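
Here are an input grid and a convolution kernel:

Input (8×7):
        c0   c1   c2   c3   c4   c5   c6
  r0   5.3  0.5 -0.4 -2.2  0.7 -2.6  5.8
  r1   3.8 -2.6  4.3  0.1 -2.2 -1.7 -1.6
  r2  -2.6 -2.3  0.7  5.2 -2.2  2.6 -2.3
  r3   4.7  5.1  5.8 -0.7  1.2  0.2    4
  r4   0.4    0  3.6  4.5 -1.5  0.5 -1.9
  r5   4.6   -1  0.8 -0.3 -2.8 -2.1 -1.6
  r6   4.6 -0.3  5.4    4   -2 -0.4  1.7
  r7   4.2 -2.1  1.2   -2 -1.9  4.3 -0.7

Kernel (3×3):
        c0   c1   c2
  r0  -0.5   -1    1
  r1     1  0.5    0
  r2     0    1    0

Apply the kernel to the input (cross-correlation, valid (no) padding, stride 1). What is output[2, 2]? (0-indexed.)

The receptive field on the input at this output position is [0.7 5.2 -2.2 / 5.8 -0.7 1.2 / 3.6 4.5 -1.5]. Elementwise product with the kernel and sum: 0.7·-0.5 + 5.2·-1 + -2.2·1 + 5.8·1 + -0.7·0.5 + 4.5·1.

2.2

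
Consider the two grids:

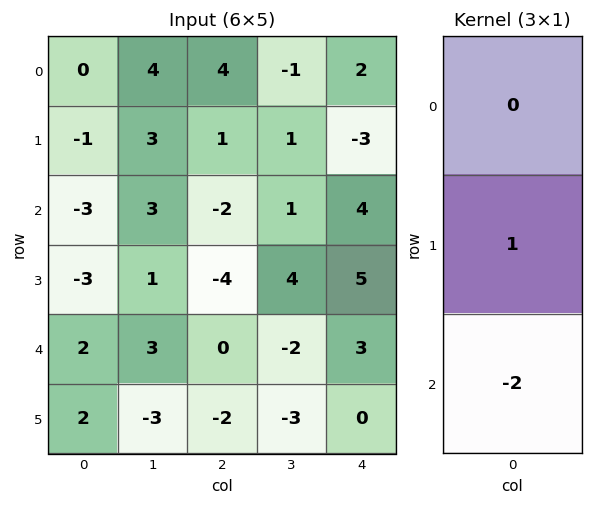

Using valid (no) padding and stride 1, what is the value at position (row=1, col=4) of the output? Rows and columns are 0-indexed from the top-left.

-6

The receptive field on the input at this output position is [-3 / 4 / 5]. Elementwise product with the kernel and sum: 4·1 + 5·-2.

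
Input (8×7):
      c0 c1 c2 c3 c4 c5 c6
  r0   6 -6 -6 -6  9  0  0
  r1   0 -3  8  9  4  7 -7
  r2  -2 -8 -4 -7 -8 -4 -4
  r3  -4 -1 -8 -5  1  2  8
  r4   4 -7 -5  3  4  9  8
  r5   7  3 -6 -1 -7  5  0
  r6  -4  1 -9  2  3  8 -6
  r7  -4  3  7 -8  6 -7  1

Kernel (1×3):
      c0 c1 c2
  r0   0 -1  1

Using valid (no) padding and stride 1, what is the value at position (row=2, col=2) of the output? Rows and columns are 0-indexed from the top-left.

-1

The receptive field on the input at this output position is [-4 -7 -8]. Elementwise product with the kernel and sum: -7·-1 + -8·1.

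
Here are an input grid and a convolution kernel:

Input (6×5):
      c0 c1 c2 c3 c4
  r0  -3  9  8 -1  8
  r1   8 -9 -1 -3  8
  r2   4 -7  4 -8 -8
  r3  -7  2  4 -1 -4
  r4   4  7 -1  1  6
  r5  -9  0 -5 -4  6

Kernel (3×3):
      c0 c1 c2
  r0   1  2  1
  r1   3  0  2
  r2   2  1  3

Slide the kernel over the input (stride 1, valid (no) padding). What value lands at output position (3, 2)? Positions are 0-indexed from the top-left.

The receptive field on the input at this output position is [4 -1 -4 / -1 1 6 / -5 -4 6]. Elementwise product with the kernel and sum: 4·1 + -1·2 + -4·1 + -1·3 + 6·2 + -5·2 + -4·1 + 6·3.

11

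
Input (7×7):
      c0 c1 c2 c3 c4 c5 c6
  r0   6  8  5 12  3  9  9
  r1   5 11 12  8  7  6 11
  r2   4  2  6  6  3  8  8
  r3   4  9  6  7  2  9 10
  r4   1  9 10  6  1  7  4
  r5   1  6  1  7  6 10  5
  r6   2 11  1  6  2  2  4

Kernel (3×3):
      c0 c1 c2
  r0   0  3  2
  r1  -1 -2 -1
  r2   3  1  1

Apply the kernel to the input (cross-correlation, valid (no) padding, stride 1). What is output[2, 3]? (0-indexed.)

31

The receptive field on the input at this output position is [6 3 8 / 7 2 9 / 6 1 7]. Elementwise product with the kernel and sum: 3·3 + 8·2 + 7·-1 + 2·-2 + 9·-1 + 6·3 + 1·1 + 7·1.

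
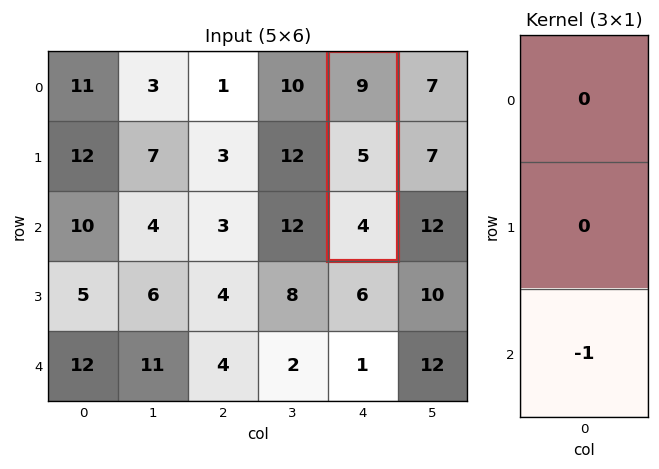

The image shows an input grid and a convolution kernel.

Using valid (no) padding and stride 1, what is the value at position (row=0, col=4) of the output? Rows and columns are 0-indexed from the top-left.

-4

The receptive field on the input at this output position is [9 / 5 / 4]. Elementwise product with the kernel and sum: 4·-1.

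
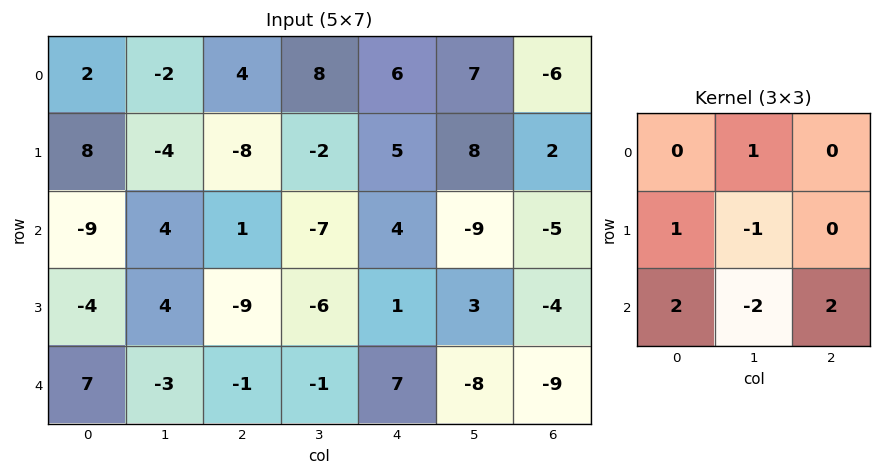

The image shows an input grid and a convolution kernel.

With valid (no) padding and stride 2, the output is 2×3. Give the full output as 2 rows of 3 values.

-14 26 20
14 4 1

Output[0,0]: The receptive field on the input at this output position is [2 -2 4 / 8 -4 -8 / -9 4 1]. Elementwise product with the kernel and sum: -2·1 + 8·1 + -4·-1 + -9·2 + 4·-2 + 1·2.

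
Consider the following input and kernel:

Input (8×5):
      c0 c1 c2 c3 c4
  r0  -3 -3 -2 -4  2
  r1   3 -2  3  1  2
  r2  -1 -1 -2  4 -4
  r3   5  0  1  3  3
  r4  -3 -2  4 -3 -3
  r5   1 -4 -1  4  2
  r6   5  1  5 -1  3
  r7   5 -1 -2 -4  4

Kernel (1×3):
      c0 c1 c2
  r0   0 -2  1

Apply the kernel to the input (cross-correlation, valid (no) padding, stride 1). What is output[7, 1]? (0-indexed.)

The receptive field on the input at this output position is [-1 -2 -4]. Elementwise product with the kernel and sum: -2·-2 + -4·1.

0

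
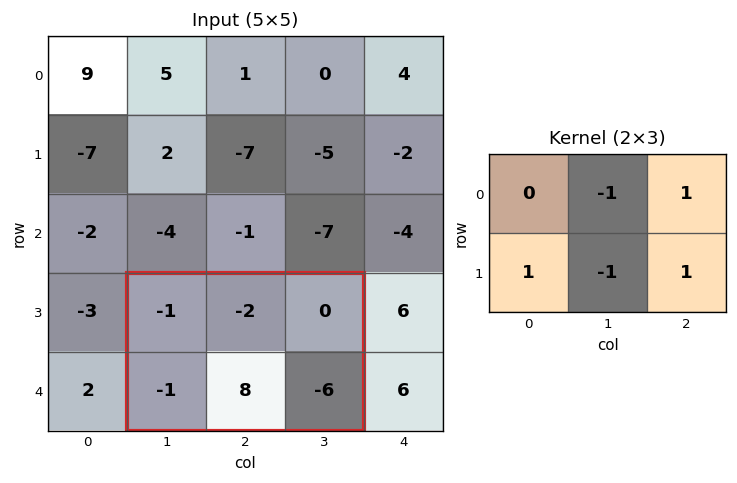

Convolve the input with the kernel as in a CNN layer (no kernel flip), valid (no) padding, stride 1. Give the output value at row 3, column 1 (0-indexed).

The receptive field on the input at this output position is [-1 -2 0 / -1 8 -6]. Elementwise product with the kernel and sum: -2·-1 + 0·1 + -1·1 + 8·-1 + -6·1.

-13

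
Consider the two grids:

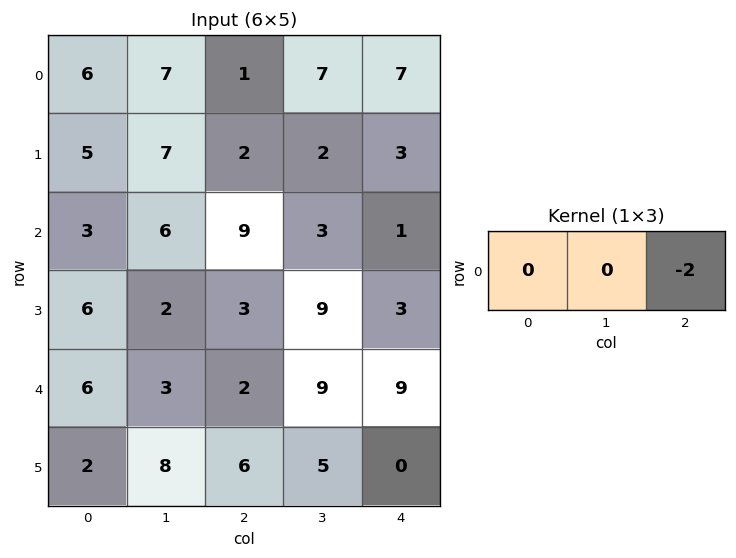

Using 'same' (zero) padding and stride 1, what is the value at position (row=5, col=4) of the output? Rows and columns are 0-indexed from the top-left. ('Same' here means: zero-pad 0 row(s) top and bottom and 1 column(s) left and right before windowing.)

The receptive field on the zero-padded input at this output position is [5 0 0]. Elementwise product with the kernel and sum: 0·-2.

0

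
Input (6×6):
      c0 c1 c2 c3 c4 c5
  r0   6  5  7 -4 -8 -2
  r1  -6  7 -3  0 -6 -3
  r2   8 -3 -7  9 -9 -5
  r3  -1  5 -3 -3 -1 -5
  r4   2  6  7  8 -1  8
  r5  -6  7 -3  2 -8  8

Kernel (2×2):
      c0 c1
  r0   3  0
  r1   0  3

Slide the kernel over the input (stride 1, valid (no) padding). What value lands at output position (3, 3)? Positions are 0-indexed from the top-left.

-12

The receptive field on the input at this output position is [-3 -1 / 8 -1]. Elementwise product with the kernel and sum: -3·3 + -1·3.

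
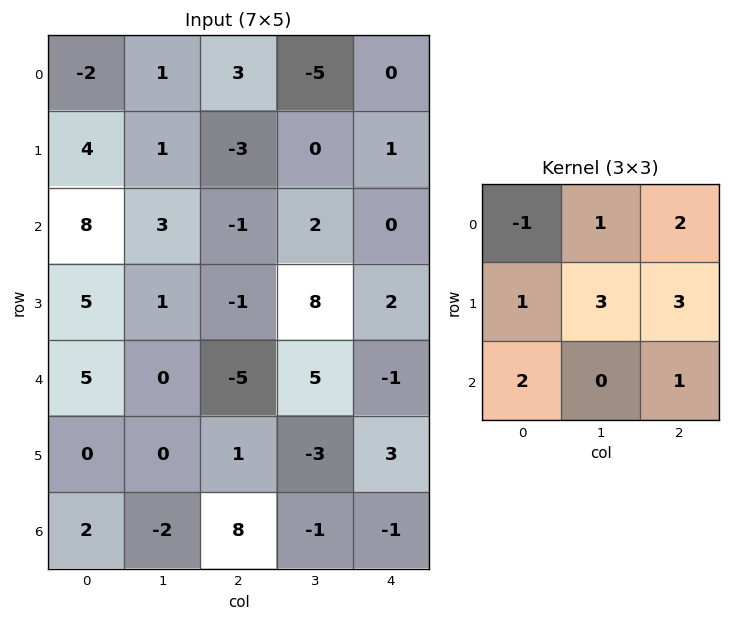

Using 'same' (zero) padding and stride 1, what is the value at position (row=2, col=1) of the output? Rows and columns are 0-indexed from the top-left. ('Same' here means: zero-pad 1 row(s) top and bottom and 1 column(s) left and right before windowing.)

The receptive field on the zero-padded input at this output position is [4 1 -3 / 8 3 -1 / 5 1 -1]. Elementwise product with the kernel and sum: 4·-1 + 1·1 + -3·2 + 8·1 + 3·3 + -1·3 + 5·2 + -1·1.

14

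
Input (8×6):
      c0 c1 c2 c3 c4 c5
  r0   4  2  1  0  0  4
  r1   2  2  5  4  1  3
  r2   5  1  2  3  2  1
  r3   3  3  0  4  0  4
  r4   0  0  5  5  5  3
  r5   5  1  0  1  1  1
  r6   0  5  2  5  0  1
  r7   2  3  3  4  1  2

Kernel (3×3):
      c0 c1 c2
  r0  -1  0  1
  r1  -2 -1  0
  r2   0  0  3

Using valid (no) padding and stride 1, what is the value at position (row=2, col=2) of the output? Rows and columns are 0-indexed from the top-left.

11

The receptive field on the input at this output position is [2 3 2 / 0 4 0 / 5 5 5]. Elementwise product with the kernel and sum: 2·-1 + 2·1 + 0·-2 + 4·-1 + 5·3.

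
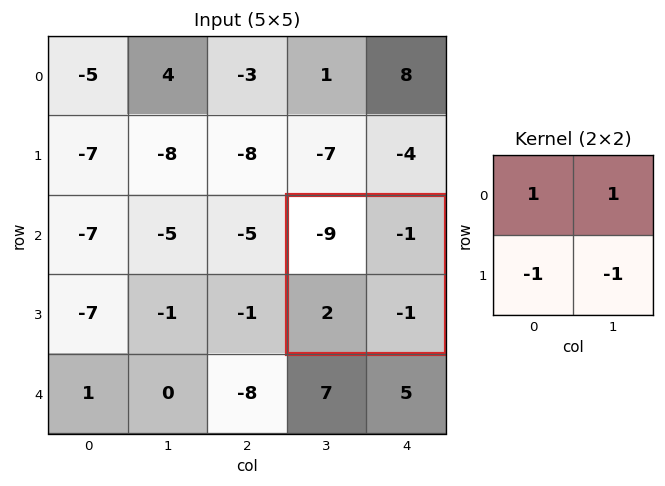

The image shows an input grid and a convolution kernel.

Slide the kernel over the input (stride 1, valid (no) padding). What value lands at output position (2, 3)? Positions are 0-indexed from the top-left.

-11

The receptive field on the input at this output position is [-9 -1 / 2 -1]. Elementwise product with the kernel and sum: -9·1 + -1·1 + 2·-1 + -1·-1.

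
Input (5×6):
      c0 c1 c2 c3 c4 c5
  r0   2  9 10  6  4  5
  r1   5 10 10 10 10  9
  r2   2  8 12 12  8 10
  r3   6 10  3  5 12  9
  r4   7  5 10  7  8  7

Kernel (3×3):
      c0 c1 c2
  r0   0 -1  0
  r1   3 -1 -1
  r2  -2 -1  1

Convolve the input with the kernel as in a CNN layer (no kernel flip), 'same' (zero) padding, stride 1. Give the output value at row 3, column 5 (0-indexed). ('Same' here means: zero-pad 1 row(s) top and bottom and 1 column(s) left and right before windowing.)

The receptive field on the zero-padded input at this output position is [8 10 0 / 12 9 0 / 8 7 0]. Elementwise product with the kernel and sum: 10·-1 + 12·3 + 9·-1 + 0·-1 + 8·-2 + 7·-1 + 0·1.

-6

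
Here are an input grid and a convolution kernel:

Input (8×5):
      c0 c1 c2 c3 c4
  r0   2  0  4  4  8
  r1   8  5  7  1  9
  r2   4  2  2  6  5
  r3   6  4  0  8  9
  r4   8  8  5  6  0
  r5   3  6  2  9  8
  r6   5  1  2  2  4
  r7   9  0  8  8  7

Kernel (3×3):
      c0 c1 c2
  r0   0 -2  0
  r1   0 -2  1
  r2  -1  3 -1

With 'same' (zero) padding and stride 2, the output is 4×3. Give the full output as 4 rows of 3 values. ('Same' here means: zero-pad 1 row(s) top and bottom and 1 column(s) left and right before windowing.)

15 11 10
-8 -24 -9
-17 -13 -3
12 10 -11

Output[0,0]: The receptive field on the zero-padded input at this output position is [0 0 0 / 0 2 0 / 0 8 5]. Elementwise product with the kernel and sum: 0·-2 + 2·-2 + 0·1 + 0·-1 + 8·3 + 5·-1.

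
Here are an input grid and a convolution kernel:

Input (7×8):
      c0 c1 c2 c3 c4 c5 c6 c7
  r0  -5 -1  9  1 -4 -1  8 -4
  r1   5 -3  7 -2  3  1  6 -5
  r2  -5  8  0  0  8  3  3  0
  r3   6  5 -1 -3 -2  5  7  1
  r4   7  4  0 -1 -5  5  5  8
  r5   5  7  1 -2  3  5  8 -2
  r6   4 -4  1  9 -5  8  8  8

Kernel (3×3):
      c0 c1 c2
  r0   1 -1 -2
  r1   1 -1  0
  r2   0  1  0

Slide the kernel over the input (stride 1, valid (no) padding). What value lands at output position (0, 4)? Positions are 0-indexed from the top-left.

-14

The receptive field on the input at this output position is [-4 -1 8 / 3 1 6 / 8 3 3]. Elementwise product with the kernel and sum: -4·1 + -1·-1 + 8·-2 + 3·1 + 1·-1 + 3·1.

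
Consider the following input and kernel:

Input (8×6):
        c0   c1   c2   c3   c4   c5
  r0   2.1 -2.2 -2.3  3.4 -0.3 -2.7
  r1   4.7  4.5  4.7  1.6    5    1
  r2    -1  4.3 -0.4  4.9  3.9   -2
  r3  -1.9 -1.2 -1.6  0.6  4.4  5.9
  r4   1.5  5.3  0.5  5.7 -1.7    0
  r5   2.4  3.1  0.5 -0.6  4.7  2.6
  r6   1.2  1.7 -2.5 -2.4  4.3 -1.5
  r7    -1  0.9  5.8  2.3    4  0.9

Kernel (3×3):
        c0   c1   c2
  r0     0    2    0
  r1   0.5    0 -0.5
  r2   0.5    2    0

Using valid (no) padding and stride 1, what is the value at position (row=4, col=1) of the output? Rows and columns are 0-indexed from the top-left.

-1.3

The receptive field on the input at this output position is [5.3 0.5 5.7 / 3.1 0.5 -0.6 / 1.7 -2.5 -2.4]. Elementwise product with the kernel and sum: 0.5·2 + 3.1·0.5 + -0.6·-0.5 + 1.7·0.5 + -2.5·2.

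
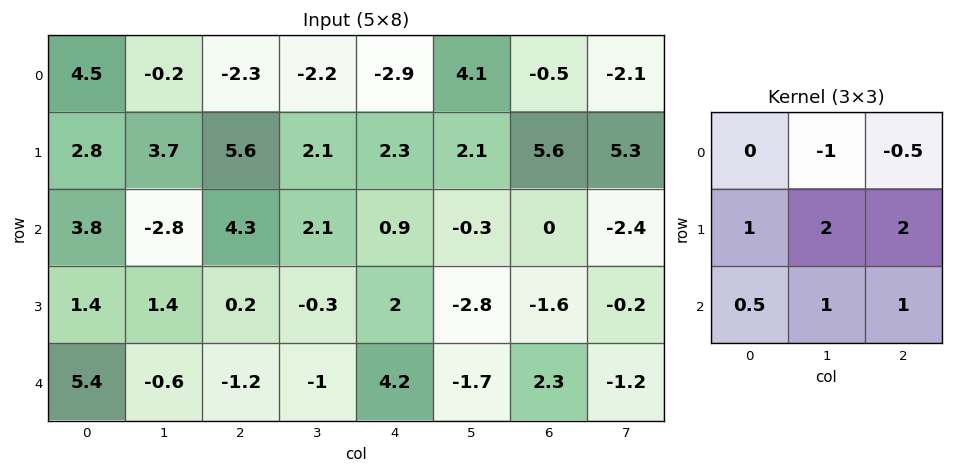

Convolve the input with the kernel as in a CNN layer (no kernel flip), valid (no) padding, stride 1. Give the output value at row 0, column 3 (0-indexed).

The receptive field on the input at this output position is [-2.2 -2.9 4.1 / 2.1 2.3 2.1 / 2.1 0.9 -0.3]. Elementwise product with the kernel and sum: -2.9·-1 + 4.1·-0.5 + 2.1·1 + 2.3·2 + 2.1·2 + 2.1·0.5 + 0.9·1 + -0.3·1.

13.4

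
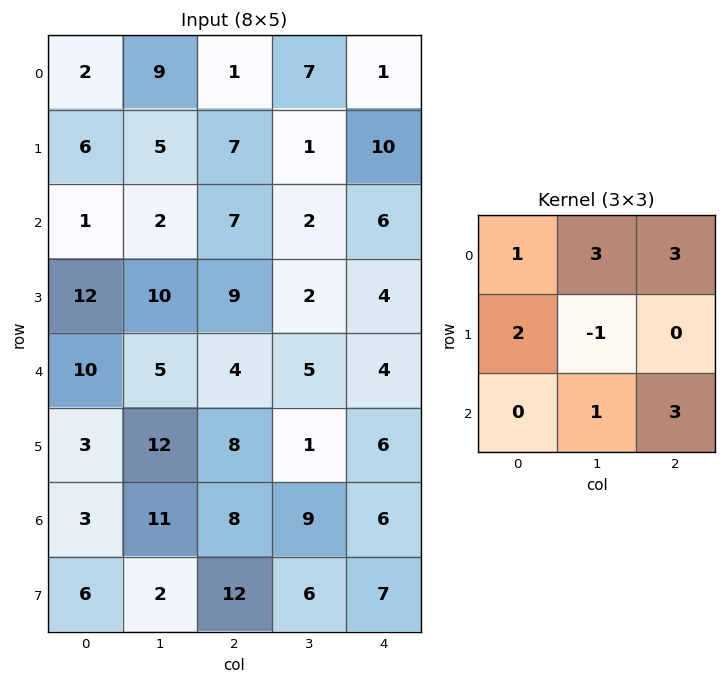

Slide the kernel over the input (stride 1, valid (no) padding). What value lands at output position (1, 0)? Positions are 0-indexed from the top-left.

The receptive field on the input at this output position is [6 5 7 / 1 2 7 / 12 10 9]. Elementwise product with the kernel and sum: 6·1 + 5·3 + 7·3 + 1·2 + 2·-1 + 10·1 + 9·3.

79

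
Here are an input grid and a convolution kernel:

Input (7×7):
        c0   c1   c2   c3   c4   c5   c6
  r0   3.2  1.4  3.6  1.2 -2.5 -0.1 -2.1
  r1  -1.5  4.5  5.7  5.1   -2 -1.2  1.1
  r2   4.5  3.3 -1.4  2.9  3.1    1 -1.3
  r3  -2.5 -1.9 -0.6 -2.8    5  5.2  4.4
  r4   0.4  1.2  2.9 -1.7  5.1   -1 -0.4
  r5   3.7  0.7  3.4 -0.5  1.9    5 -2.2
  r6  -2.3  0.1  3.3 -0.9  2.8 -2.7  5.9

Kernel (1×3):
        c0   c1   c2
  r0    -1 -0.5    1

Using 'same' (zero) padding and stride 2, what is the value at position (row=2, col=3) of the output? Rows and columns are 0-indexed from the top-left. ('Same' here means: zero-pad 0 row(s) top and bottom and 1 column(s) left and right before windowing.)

The receptive field on the zero-padded input at this output position is [-1 -0.4 0]. Elementwise product with the kernel and sum: -1·-1 + -0.4·-0.5 + 0·1.

1.2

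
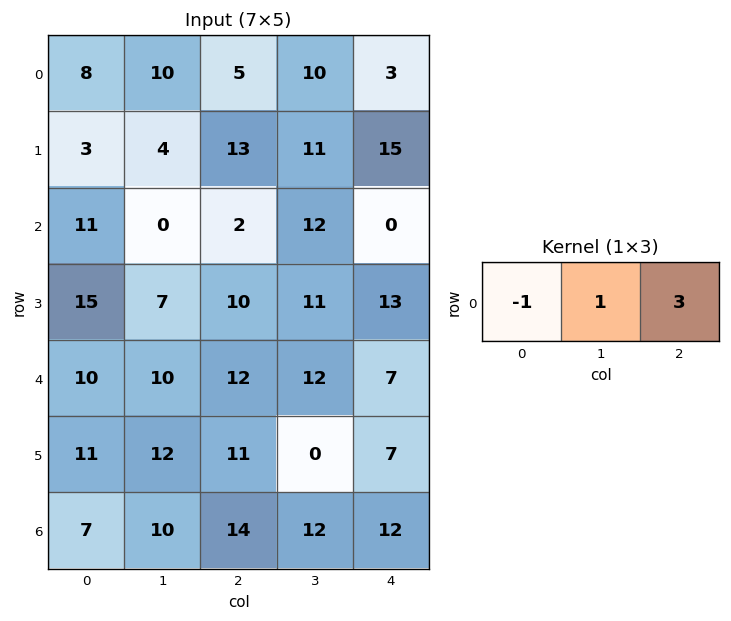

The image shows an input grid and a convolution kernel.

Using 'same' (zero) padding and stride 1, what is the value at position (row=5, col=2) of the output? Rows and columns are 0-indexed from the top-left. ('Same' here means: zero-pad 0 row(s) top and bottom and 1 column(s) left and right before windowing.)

The receptive field on the zero-padded input at this output position is [12 11 0]. Elementwise product with the kernel and sum: 12·-1 + 11·1 + 0·3.

-1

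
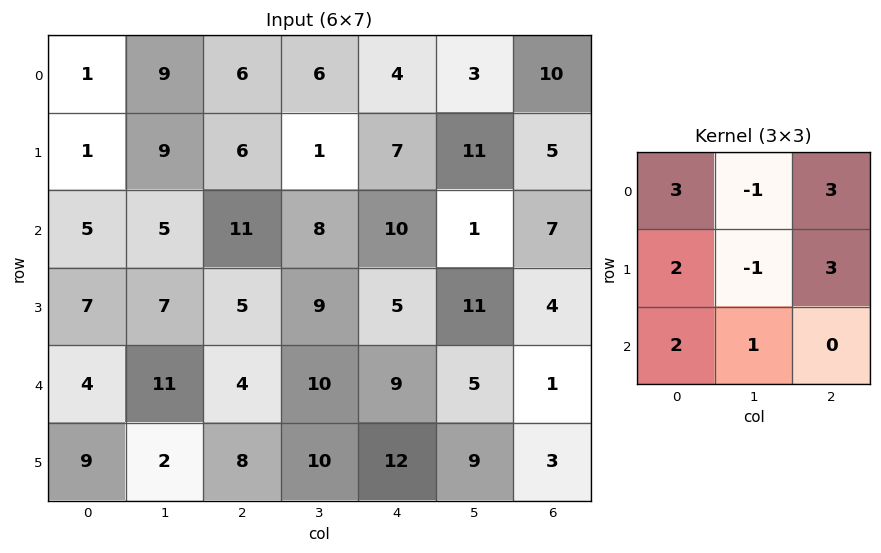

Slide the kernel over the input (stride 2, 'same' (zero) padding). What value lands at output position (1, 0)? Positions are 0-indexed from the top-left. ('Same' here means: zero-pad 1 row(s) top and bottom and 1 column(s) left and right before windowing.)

43

The receptive field on the zero-padded input at this output position is [0 1 9 / 0 5 5 / 0 7 7]. Elementwise product with the kernel and sum: 0·3 + 1·-1 + 9·3 + 0·2 + 5·-1 + 5·3 + 0·2 + 7·1.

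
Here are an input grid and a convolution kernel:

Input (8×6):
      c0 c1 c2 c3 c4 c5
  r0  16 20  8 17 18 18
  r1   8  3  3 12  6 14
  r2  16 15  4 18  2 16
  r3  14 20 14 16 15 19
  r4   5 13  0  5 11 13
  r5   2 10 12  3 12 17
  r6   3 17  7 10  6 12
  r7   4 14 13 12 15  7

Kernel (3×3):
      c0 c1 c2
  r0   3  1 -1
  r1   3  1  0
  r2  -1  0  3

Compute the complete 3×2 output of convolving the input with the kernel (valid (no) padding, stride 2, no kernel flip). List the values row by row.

Output[0,0]: The receptive field on the input at this output position is [16 20 8 / 8 3 3 / 16 15 4]. Elementwise product with the kernel and sum: 16·3 + 20·1 + 8·-1 + 8·3 + 3·1 + 16·-1 + 4·3.
Output[0,1]: The receptive field on the input at this output position is [8 17 18 / 3 12 6 / 4 18 2]. Elementwise product with the kernel and sum: 8·3 + 17·1 + 18·-1 + 3·3 + 12·1 + 4·-1 + 2·3.

83 46
116 119
62 44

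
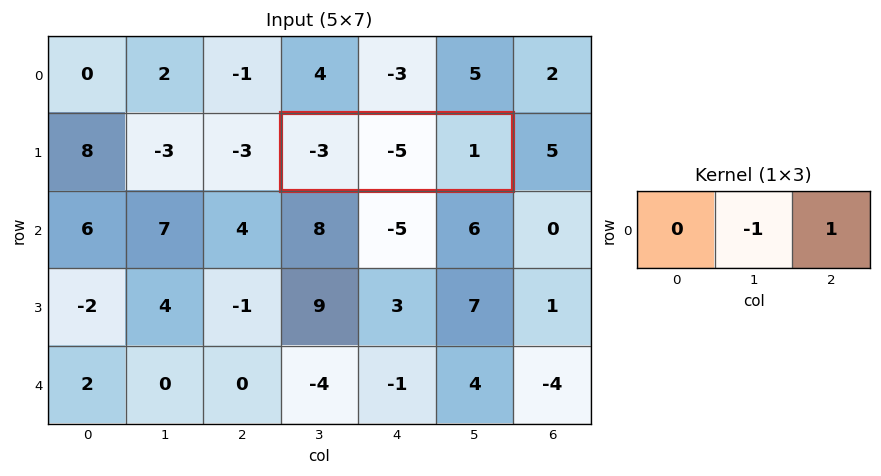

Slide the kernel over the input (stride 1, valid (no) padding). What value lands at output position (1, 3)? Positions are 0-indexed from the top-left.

6

The receptive field on the input at this output position is [-3 -5 1]. Elementwise product with the kernel and sum: -5·-1 + 1·1.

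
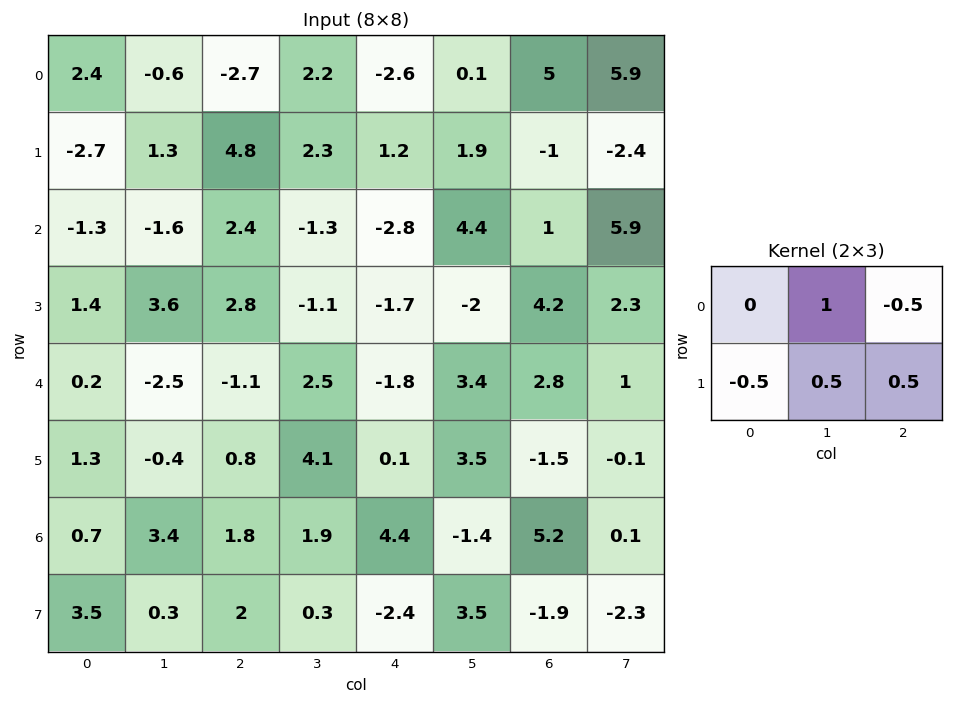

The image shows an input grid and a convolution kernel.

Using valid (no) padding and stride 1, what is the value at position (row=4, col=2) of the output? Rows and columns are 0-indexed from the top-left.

5.1

The receptive field on the input at this output position is [-1.1 2.5 -1.8 / 0.8 4.1 0.1]. Elementwise product with the kernel and sum: 2.5·1 + -1.8·-0.5 + 0.8·-0.5 + 4.1·0.5 + 0.1·0.5.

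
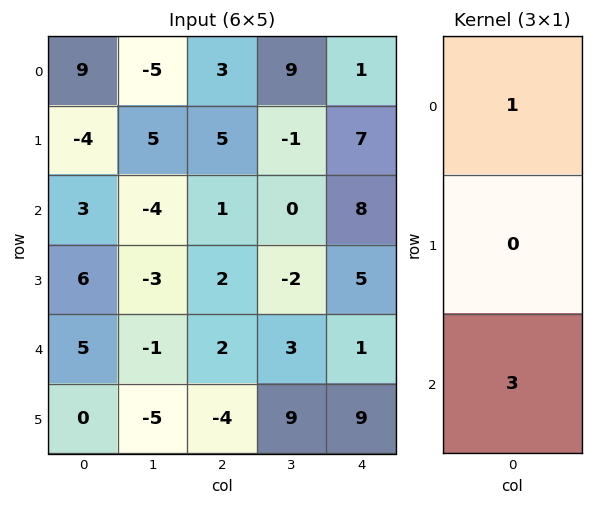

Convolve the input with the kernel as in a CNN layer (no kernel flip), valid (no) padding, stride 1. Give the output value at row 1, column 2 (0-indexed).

The receptive field on the input at this output position is [5 / 1 / 2]. Elementwise product with the kernel and sum: 5·1 + 2·3.

11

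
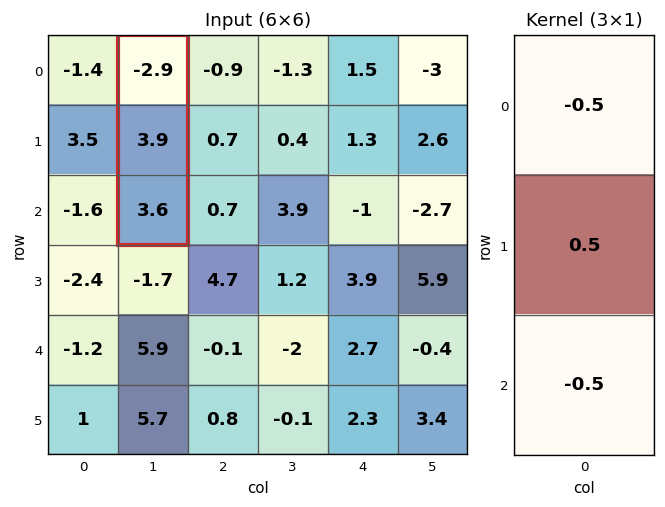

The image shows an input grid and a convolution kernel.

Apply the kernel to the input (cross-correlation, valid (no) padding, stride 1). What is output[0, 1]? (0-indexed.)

1.6

The receptive field on the input at this output position is [-2.9 / 3.9 / 3.6]. Elementwise product with the kernel and sum: -2.9·-0.5 + 3.9·0.5 + 3.6·-0.5.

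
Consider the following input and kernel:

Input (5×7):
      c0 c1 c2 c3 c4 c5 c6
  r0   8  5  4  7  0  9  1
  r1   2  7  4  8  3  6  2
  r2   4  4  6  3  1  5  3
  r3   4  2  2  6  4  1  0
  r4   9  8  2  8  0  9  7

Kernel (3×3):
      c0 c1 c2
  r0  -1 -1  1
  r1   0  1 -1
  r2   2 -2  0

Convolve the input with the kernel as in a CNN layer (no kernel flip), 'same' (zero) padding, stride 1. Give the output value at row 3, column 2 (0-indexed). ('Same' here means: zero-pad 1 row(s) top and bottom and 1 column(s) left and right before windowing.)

The receptive field on the zero-padded input at this output position is [4 6 3 / 2 2 6 / 8 2 8]. Elementwise product with the kernel and sum: 4·-1 + 6·-1 + 3·1 + 2·1 + 6·-1 + 8·2 + 2·-2.

1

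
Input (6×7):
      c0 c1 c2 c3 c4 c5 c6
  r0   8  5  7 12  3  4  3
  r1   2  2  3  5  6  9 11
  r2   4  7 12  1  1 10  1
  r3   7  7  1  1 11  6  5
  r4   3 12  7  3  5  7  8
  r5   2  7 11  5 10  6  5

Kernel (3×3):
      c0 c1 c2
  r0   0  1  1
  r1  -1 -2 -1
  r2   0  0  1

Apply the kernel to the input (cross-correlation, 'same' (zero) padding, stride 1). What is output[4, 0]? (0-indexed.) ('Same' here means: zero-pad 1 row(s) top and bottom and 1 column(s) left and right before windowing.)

The receptive field on the zero-padded input at this output position is [0 7 7 / 0 3 12 / 0 2 7]. Elementwise product with the kernel and sum: 7·1 + 7·1 + 0·-1 + 3·-2 + 12·-1 + 7·1.

3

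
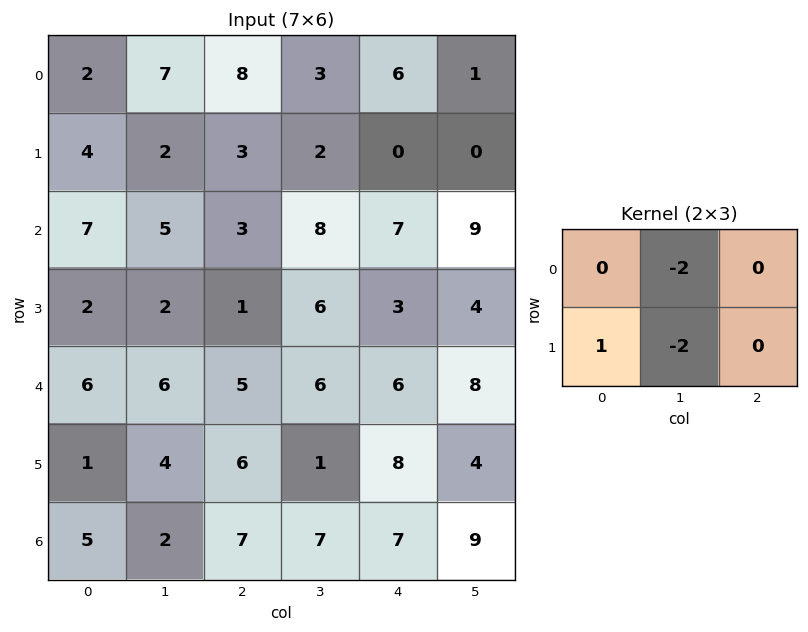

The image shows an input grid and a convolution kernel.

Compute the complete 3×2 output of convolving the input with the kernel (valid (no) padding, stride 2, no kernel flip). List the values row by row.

-14 -7
-12 -27
-19 -8

Output[0,0]: The receptive field on the input at this output position is [2 7 8 / 4 2 3]. Elementwise product with the kernel and sum: 7·-2 + 4·1 + 2·-2.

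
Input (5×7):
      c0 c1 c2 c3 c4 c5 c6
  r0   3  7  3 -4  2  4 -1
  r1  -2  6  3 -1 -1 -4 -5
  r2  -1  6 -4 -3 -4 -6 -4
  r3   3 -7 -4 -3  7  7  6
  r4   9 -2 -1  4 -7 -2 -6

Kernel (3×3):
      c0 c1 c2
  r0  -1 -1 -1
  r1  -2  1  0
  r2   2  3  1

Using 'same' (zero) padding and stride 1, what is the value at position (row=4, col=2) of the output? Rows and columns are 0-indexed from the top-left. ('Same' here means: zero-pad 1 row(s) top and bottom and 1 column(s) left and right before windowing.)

17

The receptive field on the zero-padded input at this output position is [-7 -4 -3 / -2 -1 4 / 0 0 0]. Elementwise product with the kernel and sum: -7·-1 + -4·-1 + -3·-1 + -2·-2 + -1·1 + 0·2 + 0·3 + 0·1.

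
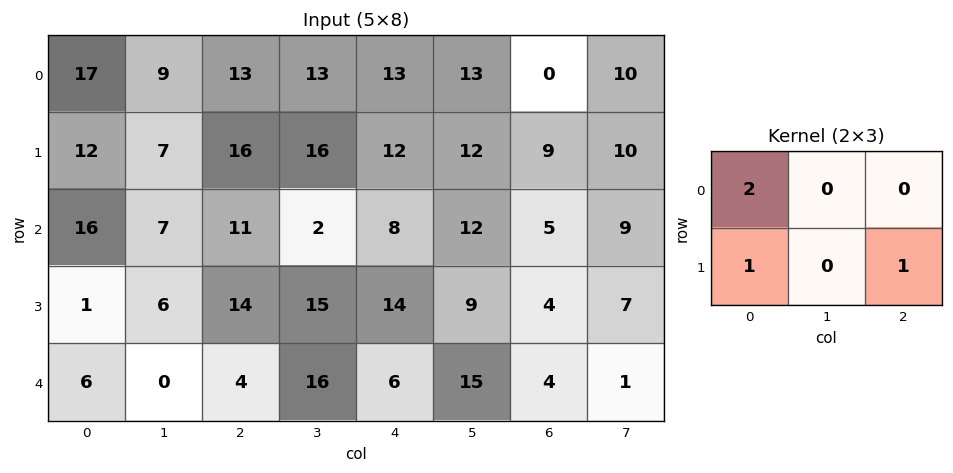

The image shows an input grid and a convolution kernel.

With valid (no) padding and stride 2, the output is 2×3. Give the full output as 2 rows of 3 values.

Output[0,0]: The receptive field on the input at this output position is [17 9 13 / 12 7 16]. Elementwise product with the kernel and sum: 17·2 + 12·1 + 16·1.

62 54 47
47 50 34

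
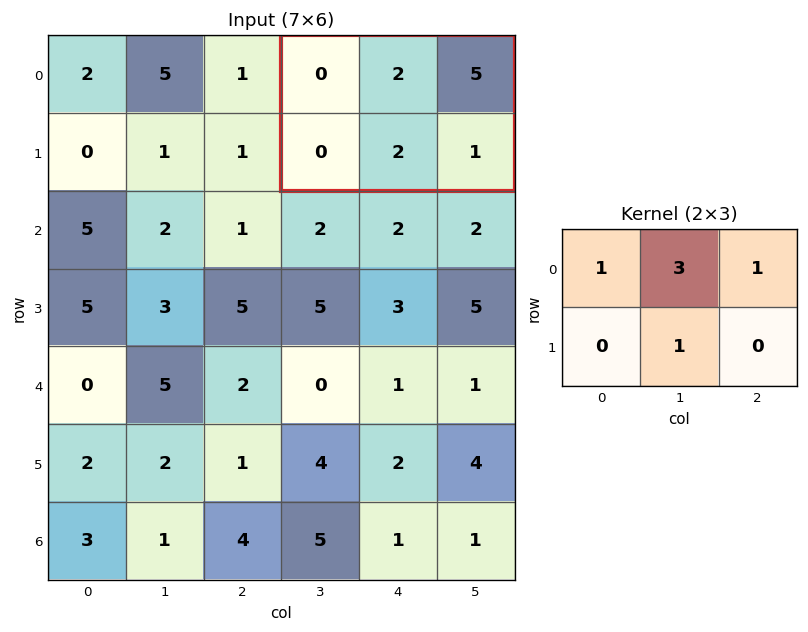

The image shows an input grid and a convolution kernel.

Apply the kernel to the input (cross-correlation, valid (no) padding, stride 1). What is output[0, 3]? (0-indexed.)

The receptive field on the input at this output position is [0 2 5 / 0 2 1]. Elementwise product with the kernel and sum: 0·1 + 2·3 + 5·1 + 2·1.

13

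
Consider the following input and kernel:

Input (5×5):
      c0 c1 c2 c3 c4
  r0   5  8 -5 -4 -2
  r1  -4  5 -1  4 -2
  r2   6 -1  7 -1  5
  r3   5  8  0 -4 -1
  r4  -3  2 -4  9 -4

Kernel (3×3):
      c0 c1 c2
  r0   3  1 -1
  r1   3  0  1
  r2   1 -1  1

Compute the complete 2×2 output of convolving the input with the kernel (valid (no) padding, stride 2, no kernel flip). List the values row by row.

29 -9
16 -3

Output[0,0]: The receptive field on the input at this output position is [5 8 -5 / -4 5 -1 / 6 -1 7]. Elementwise product with the kernel and sum: 5·3 + 8·1 + -5·-1 + -4·3 + -1·1 + 6·1 + -1·-1 + 7·1.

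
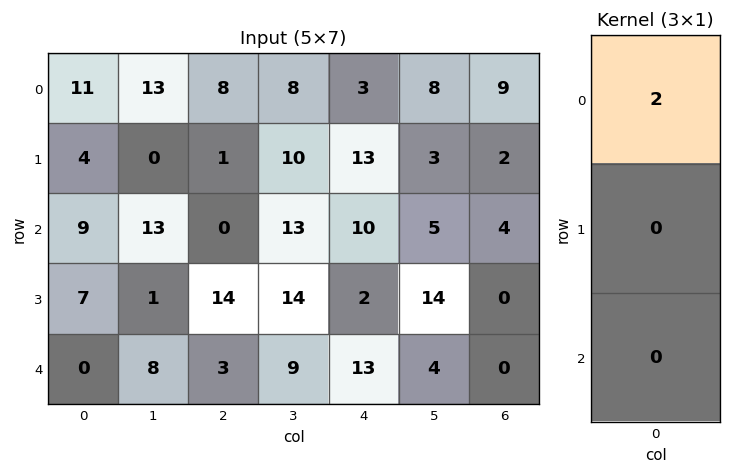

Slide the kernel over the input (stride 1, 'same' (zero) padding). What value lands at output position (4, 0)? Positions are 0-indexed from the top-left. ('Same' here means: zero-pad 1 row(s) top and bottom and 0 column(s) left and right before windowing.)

14

The receptive field on the zero-padded input at this output position is [7 / 0 / 0]. Elementwise product with the kernel and sum: 7·2.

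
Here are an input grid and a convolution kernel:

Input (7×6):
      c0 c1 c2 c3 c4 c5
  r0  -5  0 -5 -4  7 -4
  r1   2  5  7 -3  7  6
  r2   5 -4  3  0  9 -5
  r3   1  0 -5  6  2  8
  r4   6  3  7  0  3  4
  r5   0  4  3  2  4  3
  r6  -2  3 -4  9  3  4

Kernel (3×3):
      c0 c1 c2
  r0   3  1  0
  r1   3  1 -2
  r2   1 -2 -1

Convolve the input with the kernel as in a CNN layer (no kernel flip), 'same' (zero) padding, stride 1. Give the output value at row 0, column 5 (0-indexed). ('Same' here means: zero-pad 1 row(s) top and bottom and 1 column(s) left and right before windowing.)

The receptive field on the zero-padded input at this output position is [0 0 0 / 7 -4 0 / 7 6 0]. Elementwise product with the kernel and sum: 0·3 + 0·1 + 7·3 + -4·1 + 0·-2 + 7·1 + 6·-2 + 0·-1.

12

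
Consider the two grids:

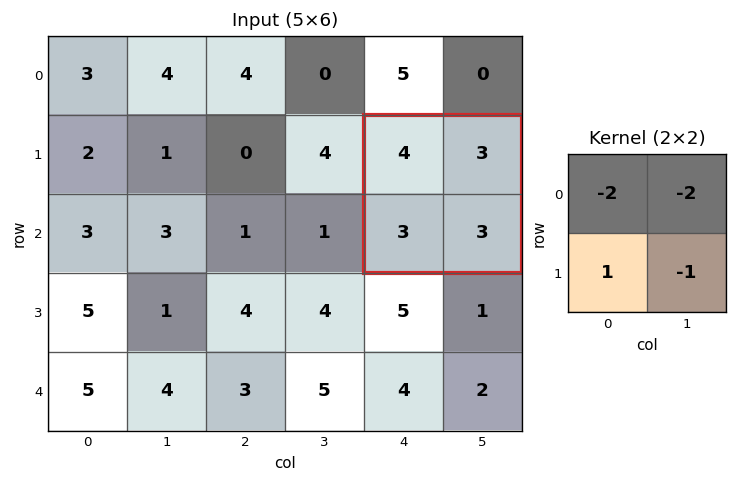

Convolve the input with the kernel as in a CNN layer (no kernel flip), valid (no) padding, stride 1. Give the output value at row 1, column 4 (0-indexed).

The receptive field on the input at this output position is [4 3 / 3 3]. Elementwise product with the kernel and sum: 4·-2 + 3·-2 + 3·1 + 3·-1.

-14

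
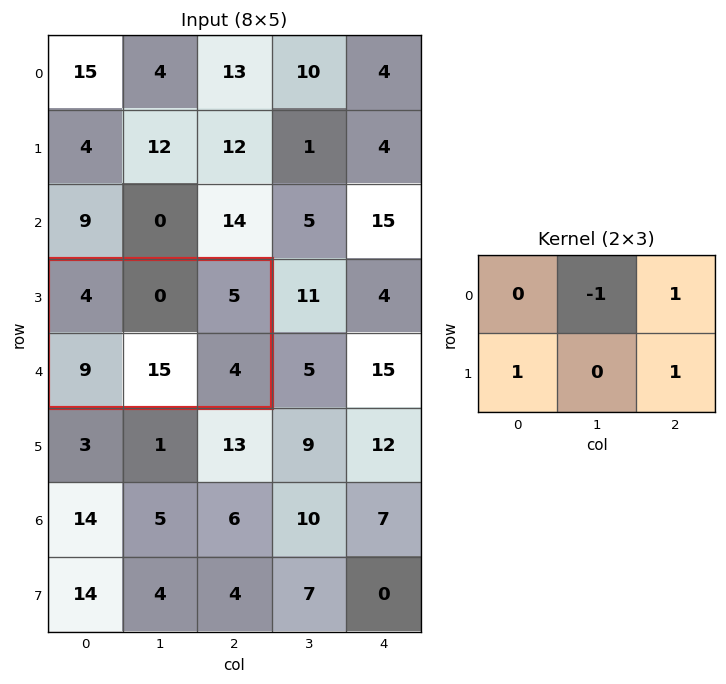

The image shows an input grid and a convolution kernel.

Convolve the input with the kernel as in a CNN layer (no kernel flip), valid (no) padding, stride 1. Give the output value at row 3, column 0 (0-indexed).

18

The receptive field on the input at this output position is [4 0 5 / 9 15 4]. Elementwise product with the kernel and sum: 0·-1 + 5·1 + 9·1 + 4·1.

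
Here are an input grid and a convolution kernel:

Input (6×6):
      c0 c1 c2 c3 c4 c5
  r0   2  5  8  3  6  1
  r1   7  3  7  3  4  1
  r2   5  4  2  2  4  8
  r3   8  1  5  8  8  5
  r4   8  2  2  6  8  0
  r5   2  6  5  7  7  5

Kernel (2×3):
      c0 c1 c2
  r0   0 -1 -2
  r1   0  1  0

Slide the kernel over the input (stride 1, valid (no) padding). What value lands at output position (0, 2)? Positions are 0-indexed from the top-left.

The receptive field on the input at this output position is [8 3 6 / 7 3 4]. Elementwise product with the kernel and sum: 3·-1 + 6·-2 + 3·1.

-12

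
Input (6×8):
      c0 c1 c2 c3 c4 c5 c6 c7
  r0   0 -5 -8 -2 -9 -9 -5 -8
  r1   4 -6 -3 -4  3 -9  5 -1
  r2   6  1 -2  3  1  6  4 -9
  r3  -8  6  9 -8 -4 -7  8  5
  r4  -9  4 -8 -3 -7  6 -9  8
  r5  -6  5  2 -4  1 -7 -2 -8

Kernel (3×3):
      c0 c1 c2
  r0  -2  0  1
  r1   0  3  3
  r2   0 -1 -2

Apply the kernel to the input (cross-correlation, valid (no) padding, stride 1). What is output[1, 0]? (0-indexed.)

-38

The receptive field on the input at this output position is [4 -6 -3 / 6 1 -2 / -8 6 9]. Elementwise product with the kernel and sum: 4·-2 + -3·1 + 1·3 + -2·3 + 6·-1 + 9·-2.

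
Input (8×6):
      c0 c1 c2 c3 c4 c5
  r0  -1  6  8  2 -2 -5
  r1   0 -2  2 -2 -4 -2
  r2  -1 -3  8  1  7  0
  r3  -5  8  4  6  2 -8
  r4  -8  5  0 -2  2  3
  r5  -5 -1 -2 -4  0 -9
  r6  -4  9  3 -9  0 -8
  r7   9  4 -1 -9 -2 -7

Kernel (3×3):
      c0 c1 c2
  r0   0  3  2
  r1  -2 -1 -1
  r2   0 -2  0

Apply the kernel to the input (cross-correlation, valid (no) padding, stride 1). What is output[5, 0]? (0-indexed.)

The receptive field on the input at this output position is [-5 -1 -2 / -4 9 3 / 9 4 -1]. Elementwise product with the kernel and sum: -1·3 + -2·2 + -4·-2 + 9·-1 + 3·-1 + 4·-2.

-19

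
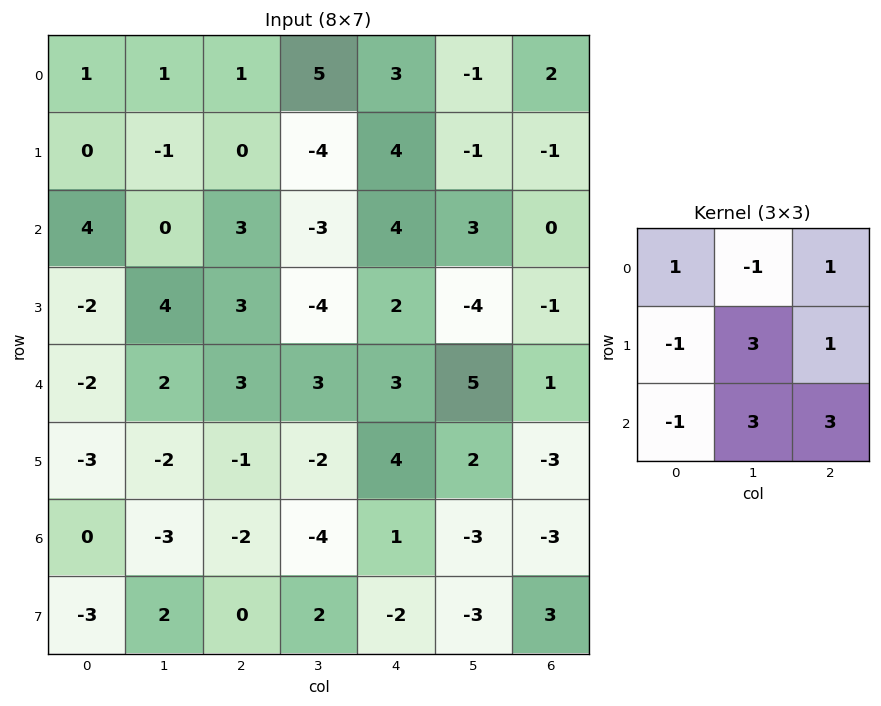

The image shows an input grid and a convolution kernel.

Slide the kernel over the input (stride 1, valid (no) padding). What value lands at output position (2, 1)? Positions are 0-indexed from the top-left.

The receptive field on the input at this output position is [0 3 -3 / 4 3 -4 / 2 3 3]. Elementwise product with the kernel and sum: 0·1 + 3·-1 + -3·1 + 4·-1 + 3·3 + -4·1 + 2·-1 + 3·3 + 3·3.

11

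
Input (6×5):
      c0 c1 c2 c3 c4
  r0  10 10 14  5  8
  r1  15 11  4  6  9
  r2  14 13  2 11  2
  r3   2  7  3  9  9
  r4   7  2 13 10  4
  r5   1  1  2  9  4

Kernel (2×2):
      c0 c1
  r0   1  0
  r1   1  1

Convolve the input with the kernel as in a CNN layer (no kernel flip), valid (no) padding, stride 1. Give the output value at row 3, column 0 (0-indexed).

The receptive field on the input at this output position is [2 7 / 7 2]. Elementwise product with the kernel and sum: 2·1 + 7·1 + 2·1.

11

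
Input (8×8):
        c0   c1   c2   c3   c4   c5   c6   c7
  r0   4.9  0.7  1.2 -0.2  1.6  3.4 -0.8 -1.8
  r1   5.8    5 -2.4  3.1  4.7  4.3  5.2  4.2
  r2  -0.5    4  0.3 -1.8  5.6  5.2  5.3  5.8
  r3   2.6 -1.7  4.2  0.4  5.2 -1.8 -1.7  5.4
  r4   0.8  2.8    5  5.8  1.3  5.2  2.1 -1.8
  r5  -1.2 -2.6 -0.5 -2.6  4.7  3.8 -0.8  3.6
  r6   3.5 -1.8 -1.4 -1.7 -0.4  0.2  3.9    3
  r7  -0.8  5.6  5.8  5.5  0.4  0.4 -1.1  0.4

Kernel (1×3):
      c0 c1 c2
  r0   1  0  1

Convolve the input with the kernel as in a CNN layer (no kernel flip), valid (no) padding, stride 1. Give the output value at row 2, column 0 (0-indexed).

The receptive field on the input at this output position is [-0.5 4 0.3]. Elementwise product with the kernel and sum: -0.5·1 + 0.3·1.

-0.2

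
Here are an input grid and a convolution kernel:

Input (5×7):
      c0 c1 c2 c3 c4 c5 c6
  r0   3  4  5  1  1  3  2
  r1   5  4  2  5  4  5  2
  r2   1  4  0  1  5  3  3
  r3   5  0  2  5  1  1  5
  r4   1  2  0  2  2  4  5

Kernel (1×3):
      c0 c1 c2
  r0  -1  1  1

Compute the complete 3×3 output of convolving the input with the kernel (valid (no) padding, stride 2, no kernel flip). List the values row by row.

6 -3 4
3 6 1
1 4 7

Output[0,0]: The receptive field on the input at this output position is [3 4 5]. Elementwise product with the kernel and sum: 3·-1 + 4·1 + 5·1.
Output[0,1]: The receptive field on the input at this output position is [5 1 1]. Elementwise product with the kernel and sum: 5·-1 + 1·1 + 1·1.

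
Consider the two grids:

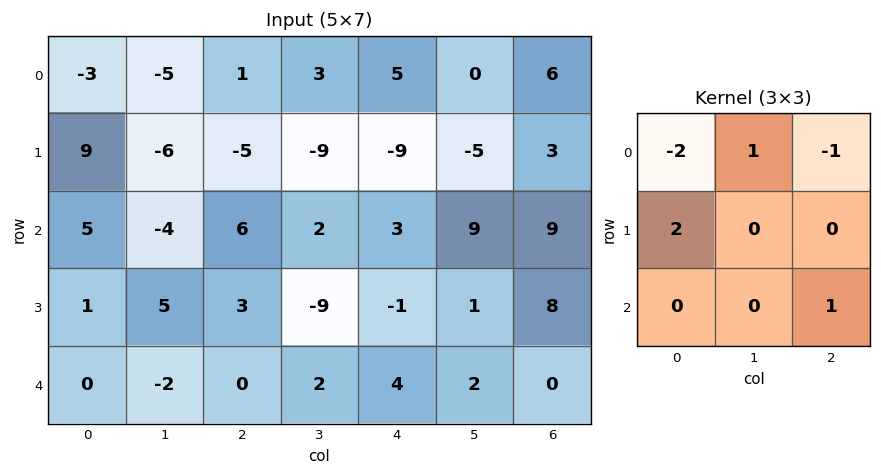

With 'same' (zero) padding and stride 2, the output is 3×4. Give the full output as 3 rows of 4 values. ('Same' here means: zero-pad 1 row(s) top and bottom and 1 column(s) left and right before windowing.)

Output[0,0]: The receptive field on the zero-padded input at this output position is [0 0 0 / 0 -3 -5 / 0 9 -6]. Elementwise product with the kernel and sum: 0·-2 + 0·1 + 0·-1 + 0·2 + -6·1.
Output[0,1]: The receptive field on the zero-padded input at this output position is [0 0 0 / -5 1 3 / -6 -5 -9]. Elementwise product with the kernel and sum: 0·-2 + 0·1 + 0·-1 + -5·2 + -9·1.

-6 -19 1 0
20 -1 19 31
-4 -2 20 10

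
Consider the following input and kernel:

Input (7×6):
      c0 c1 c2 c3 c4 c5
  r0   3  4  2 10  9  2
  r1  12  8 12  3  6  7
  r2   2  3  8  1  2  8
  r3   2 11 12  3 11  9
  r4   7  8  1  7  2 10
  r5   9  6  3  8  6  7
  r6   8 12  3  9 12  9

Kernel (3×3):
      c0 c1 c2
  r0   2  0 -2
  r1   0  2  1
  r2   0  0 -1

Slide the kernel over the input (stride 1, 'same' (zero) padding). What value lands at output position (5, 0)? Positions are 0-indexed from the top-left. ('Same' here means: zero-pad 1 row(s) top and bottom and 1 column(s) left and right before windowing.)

-4

The receptive field on the zero-padded input at this output position is [0 7 8 / 0 9 6 / 0 8 12]. Elementwise product with the kernel and sum: 0·2 + 8·-2 + 9·2 + 6·1 + 12·-1.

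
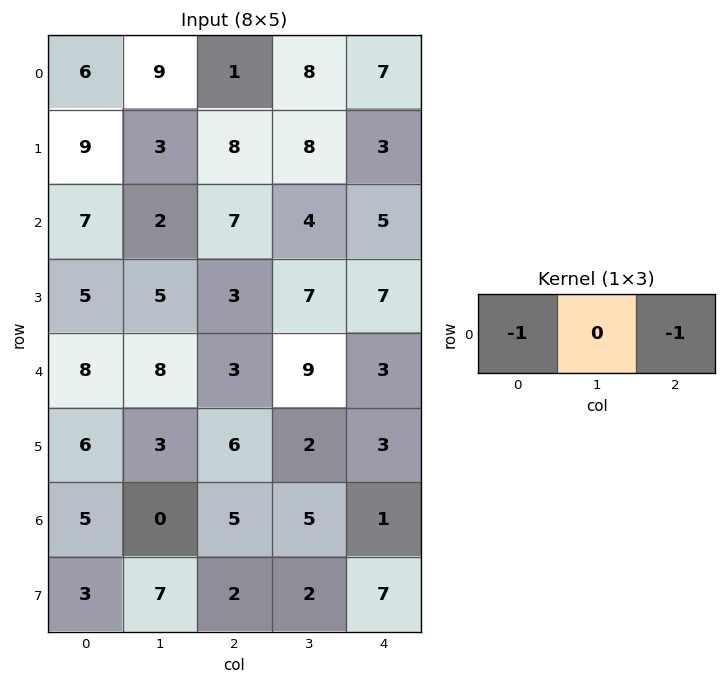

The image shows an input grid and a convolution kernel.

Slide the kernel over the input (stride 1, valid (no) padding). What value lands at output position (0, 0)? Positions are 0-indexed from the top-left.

-7

The receptive field on the input at this output position is [6 9 1]. Elementwise product with the kernel and sum: 6·-1 + 1·-1.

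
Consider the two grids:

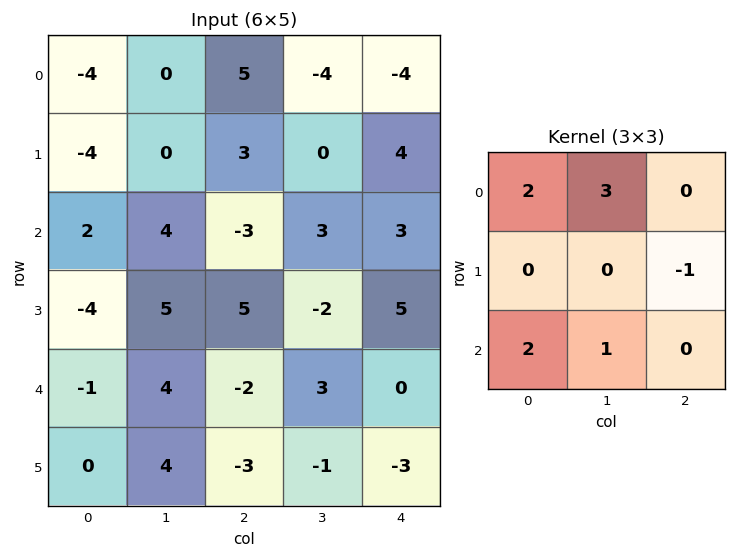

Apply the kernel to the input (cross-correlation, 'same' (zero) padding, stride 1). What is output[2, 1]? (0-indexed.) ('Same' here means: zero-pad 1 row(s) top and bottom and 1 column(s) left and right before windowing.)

The receptive field on the zero-padded input at this output position is [-4 0 3 / 2 4 -3 / -4 5 5]. Elementwise product with the kernel and sum: -4·2 + 0·3 + -3·-1 + -4·2 + 5·1.

-8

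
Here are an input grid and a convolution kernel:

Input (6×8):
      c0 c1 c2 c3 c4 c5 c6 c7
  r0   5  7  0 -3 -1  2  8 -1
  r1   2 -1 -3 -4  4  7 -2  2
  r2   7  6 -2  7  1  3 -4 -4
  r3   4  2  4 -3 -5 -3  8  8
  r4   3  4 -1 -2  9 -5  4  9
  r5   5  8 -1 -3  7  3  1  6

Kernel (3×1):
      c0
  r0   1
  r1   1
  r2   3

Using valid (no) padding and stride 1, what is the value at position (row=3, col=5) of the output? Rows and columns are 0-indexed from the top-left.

1

The receptive field on the input at this output position is [-3 / -5 / 3]. Elementwise product with the kernel and sum: -3·1 + -5·1 + 3·3.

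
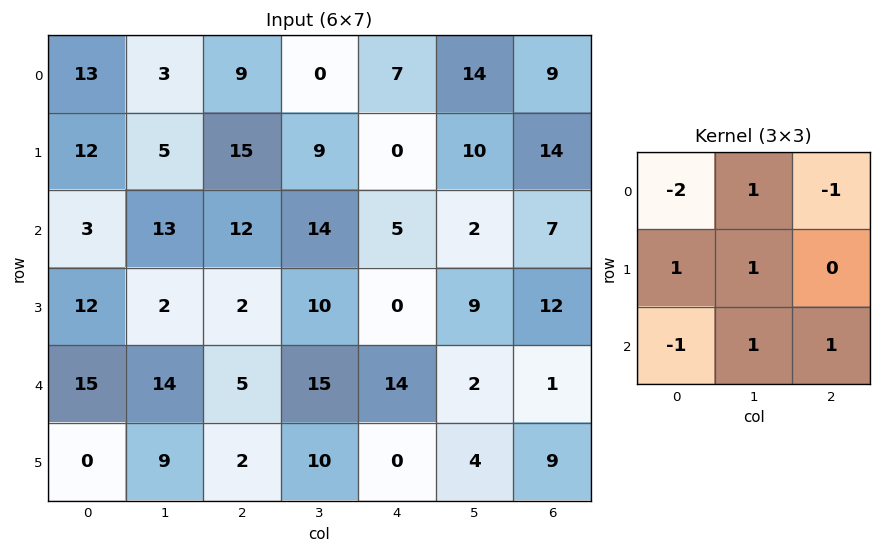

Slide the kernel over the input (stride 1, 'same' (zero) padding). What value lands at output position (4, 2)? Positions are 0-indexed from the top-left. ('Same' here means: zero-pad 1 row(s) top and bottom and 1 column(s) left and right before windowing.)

10

The receptive field on the zero-padded input at this output position is [2 2 10 / 14 5 15 / 9 2 10]. Elementwise product with the kernel and sum: 2·-2 + 2·1 + 10·-1 + 14·1 + 5·1 + 9·-1 + 2·1 + 10·1.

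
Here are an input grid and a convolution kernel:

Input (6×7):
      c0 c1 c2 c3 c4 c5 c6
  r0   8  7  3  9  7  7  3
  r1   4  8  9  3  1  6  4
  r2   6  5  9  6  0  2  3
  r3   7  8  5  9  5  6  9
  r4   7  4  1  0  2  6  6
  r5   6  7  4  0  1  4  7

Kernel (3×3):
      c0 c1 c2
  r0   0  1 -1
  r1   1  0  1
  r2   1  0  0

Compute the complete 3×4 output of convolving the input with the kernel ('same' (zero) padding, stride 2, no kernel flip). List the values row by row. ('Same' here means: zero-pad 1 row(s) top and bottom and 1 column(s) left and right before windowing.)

Output[0,0]: The receptive field on the zero-padded input at this output position is [0 0 0 / 0 8 7 / 0 4 8]. Elementwise product with the kernel and sum: 0·1 + 0·-1 + 0·1 + 7·1 + 0·1.
Output[0,1]: The receptive field on the zero-padded input at this output position is [0 0 0 / 7 3 9 / 8 9 3]. Elementwise product with the kernel and sum: 0·1 + 0·-1 + 7·1 + 9·1 + 8·1.

7 24 19 13
1 25 12 12
3 7 5 19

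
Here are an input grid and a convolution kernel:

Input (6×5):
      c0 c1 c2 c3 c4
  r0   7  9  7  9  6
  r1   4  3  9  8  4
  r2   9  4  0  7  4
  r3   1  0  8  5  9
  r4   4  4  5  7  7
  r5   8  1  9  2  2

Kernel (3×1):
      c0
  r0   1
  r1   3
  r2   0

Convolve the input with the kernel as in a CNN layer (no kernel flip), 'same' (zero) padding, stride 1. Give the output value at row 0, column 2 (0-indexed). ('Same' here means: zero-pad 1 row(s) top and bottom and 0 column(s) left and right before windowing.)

21

The receptive field on the zero-padded input at this output position is [0 / 7 / 9]. Elementwise product with the kernel and sum: 0·1 + 7·3.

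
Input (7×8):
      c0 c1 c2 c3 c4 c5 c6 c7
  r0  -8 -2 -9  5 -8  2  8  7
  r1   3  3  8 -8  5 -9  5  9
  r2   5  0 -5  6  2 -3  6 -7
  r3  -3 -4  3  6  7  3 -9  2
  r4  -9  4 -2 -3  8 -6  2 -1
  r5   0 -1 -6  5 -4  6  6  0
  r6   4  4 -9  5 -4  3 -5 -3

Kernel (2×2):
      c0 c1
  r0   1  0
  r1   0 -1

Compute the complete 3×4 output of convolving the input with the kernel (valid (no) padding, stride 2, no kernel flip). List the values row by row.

Output[0,0]: The receptive field on the input at this output position is [-8 -2 / 3 3]. Elementwise product with the kernel and sum: -8·1 + 3·-1.
Output[0,1]: The receptive field on the input at this output position is [-9 5 / 8 -8]. Elementwise product with the kernel and sum: -9·1 + -8·-1.

-11 -1 1 -1
9 -11 -1 4
-8 -7 2 2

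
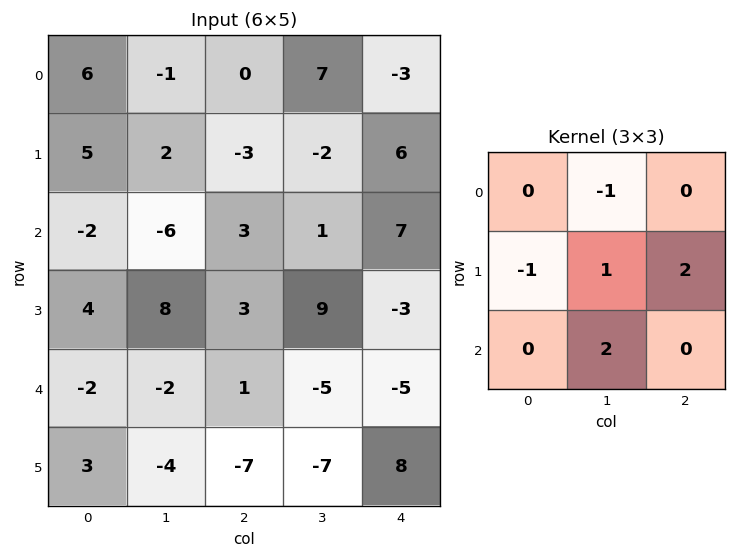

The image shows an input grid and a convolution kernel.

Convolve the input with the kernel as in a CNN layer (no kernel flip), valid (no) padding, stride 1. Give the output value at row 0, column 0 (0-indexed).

The receptive field on the input at this output position is [6 -1 0 / 5 2 -3 / -2 -6 3]. Elementwise product with the kernel and sum: -1·-1 + 5·-1 + 2·1 + -3·2 + -6·2.

-20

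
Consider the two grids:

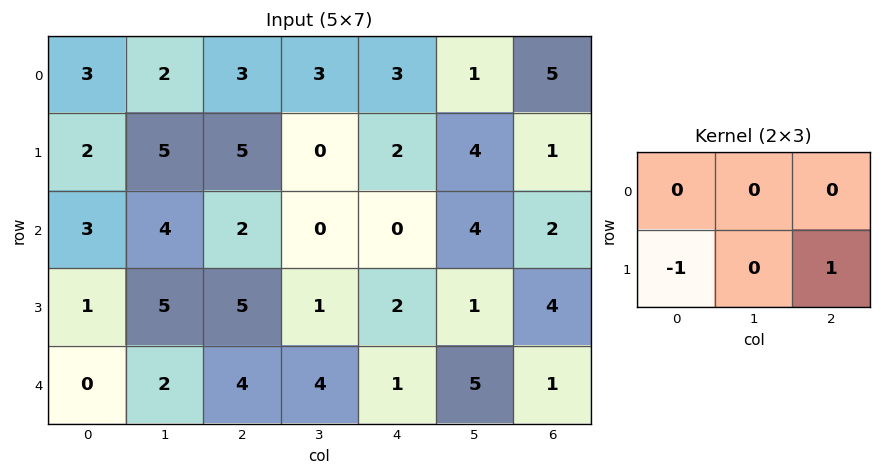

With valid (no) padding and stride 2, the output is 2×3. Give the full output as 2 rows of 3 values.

Output[0,0]: The receptive field on the input at this output position is [3 2 3 / 2 5 5]. Elementwise product with the kernel and sum: 2·-1 + 5·1.

3 -3 -1
4 -3 2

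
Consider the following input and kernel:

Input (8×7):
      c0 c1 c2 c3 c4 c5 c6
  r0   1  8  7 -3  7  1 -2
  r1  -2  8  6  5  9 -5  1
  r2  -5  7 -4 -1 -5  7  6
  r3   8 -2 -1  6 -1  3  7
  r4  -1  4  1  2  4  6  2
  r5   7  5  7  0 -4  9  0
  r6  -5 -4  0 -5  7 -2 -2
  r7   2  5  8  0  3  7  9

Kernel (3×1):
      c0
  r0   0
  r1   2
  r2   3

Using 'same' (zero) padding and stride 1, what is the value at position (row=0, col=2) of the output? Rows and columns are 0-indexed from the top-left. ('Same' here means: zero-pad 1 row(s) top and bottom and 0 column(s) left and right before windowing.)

The receptive field on the zero-padded input at this output position is [0 / 7 / 6]. Elementwise product with the kernel and sum: 7·2 + 6·3.

32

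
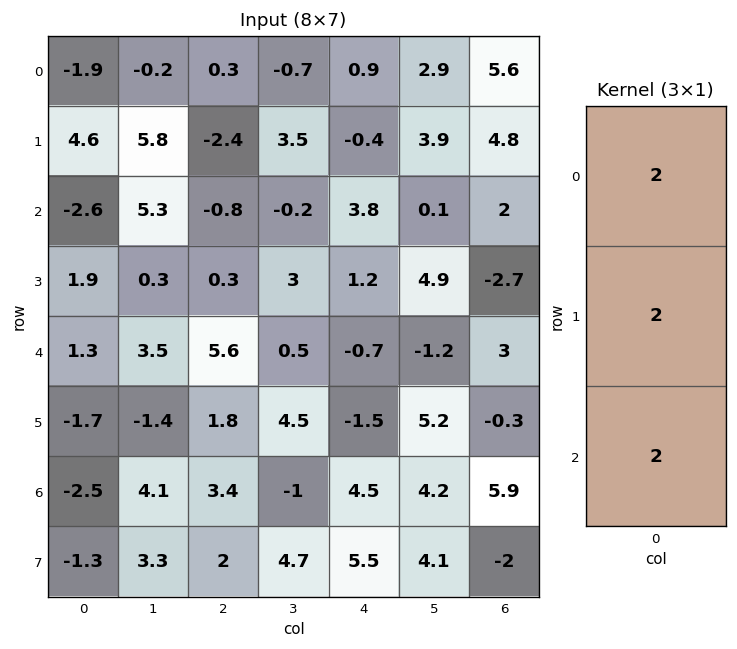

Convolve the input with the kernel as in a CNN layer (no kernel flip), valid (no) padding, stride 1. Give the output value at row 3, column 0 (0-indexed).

3

The receptive field on the input at this output position is [1.9 / 1.3 / -1.7]. Elementwise product with the kernel and sum: 1.9·2 + 1.3·2 + -1.7·2.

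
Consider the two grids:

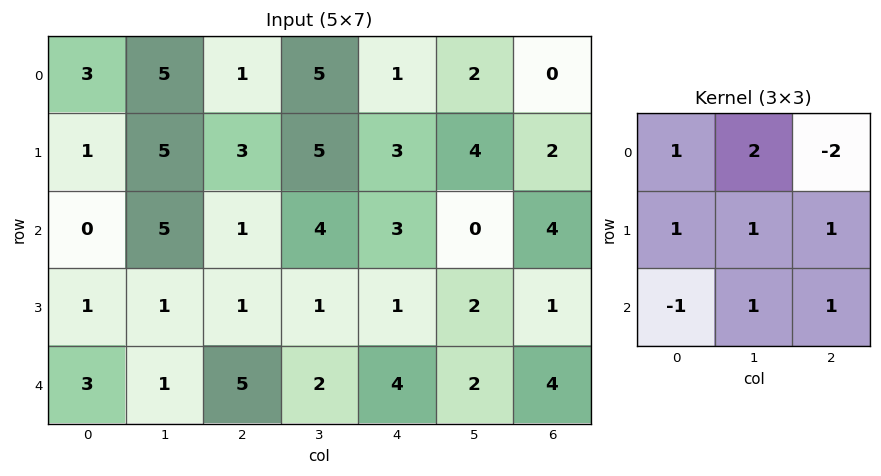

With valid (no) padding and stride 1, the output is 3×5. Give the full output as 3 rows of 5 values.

26 10 26 14 15
12 12 16 12 16
14 8 7 18 1

Output[0,0]: The receptive field on the input at this output position is [3 5 1 / 1 5 3 / 0 5 1]. Elementwise product with the kernel and sum: 3·1 + 5·2 + 1·-2 + 1·1 + 5·1 + 3·1 + 0·-1 + 5·1 + 1·1.
Output[0,1]: The receptive field on the input at this output position is [5 1 5 / 5 3 5 / 5 1 4]. Elementwise product with the kernel and sum: 5·1 + 1·2 + 5·-2 + 5·1 + 3·1 + 5·1 + 5·-1 + 1·1 + 4·1.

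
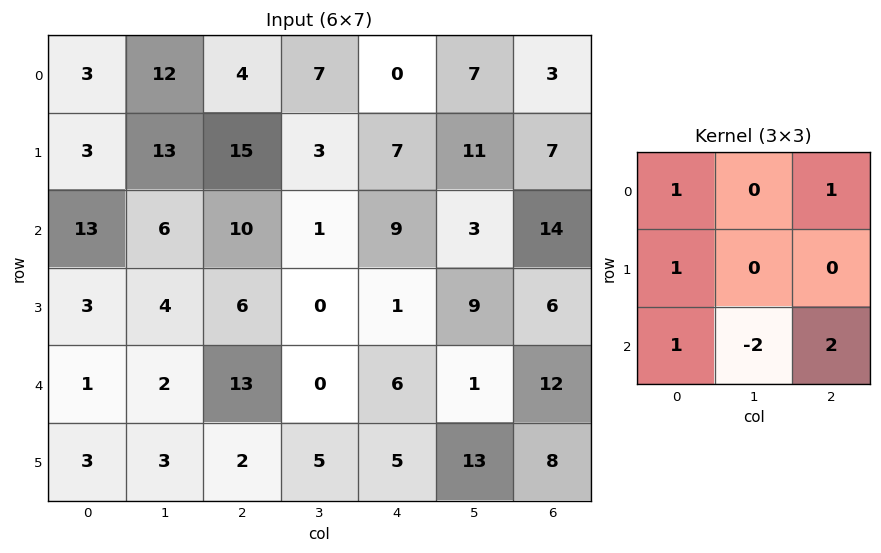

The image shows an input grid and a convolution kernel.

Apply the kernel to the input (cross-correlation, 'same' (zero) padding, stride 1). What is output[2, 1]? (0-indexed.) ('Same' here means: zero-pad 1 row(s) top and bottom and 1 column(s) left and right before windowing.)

38

The receptive field on the zero-padded input at this output position is [3 13 15 / 13 6 10 / 3 4 6]. Elementwise product with the kernel and sum: 3·1 + 15·1 + 13·1 + 3·1 + 4·-2 + 6·2.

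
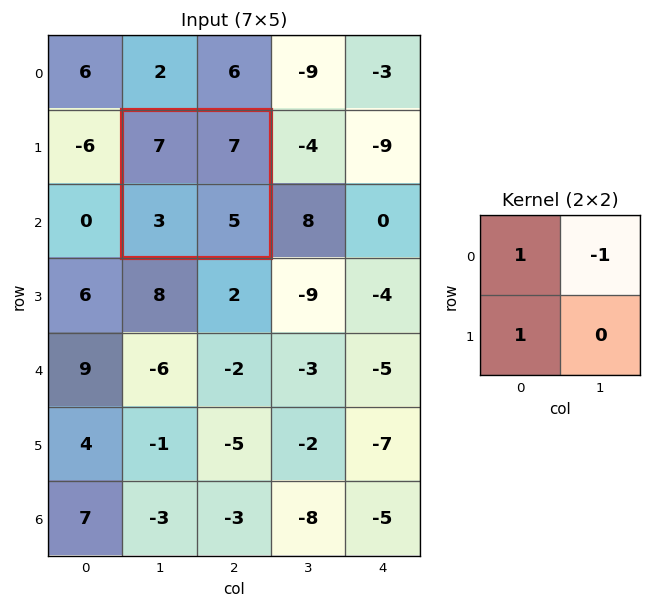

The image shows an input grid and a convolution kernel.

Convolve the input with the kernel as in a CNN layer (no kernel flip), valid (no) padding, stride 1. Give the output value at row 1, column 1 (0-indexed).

The receptive field on the input at this output position is [7 7 / 3 5]. Elementwise product with the kernel and sum: 7·1 + 7·-1 + 3·1.

3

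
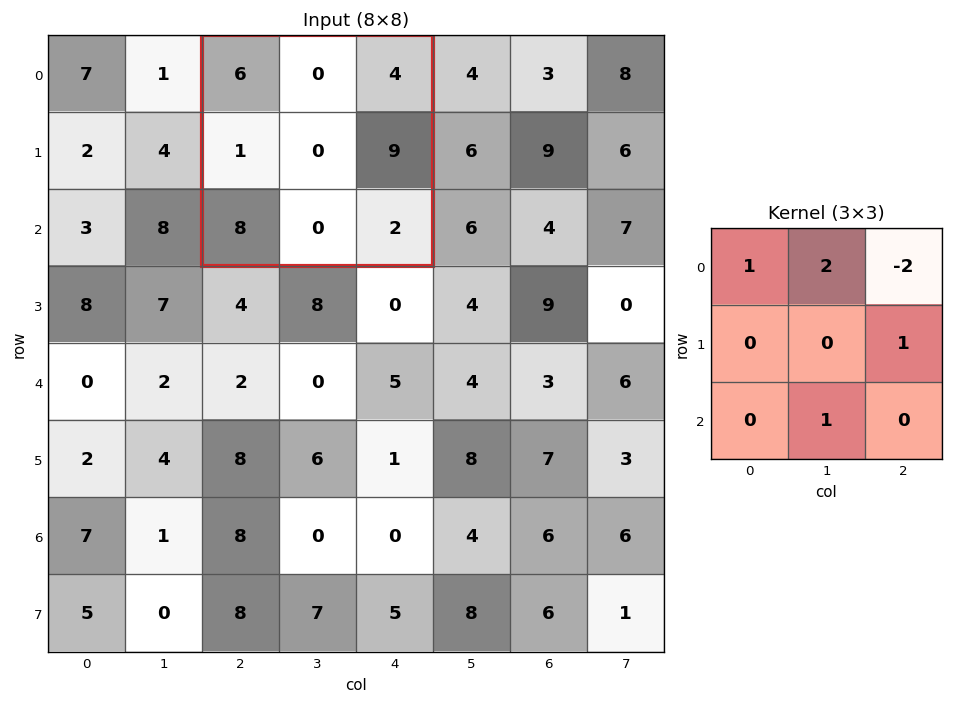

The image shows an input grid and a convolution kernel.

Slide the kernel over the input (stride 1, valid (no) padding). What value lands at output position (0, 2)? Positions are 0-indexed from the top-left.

The receptive field on the input at this output position is [6 0 4 / 1 0 9 / 8 0 2]. Elementwise product with the kernel and sum: 6·1 + 0·2 + 4·-2 + 9·1 + 0·1.

7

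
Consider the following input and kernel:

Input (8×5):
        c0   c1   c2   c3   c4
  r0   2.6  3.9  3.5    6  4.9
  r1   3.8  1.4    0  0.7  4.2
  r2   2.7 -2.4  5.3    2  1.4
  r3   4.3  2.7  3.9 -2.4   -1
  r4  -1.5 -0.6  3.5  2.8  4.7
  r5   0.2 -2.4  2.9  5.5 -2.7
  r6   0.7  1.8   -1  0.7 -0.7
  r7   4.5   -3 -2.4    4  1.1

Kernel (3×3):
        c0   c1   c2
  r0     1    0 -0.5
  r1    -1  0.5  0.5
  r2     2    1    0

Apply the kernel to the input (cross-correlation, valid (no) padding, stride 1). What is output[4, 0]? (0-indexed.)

The receptive field on the input at this output position is [-1.5 -0.6 3.5 / 0.2 -2.4 2.9 / 0.7 1.8 -1]. Elementwise product with the kernel and sum: -1.5·1 + 3.5·-0.5 + 0.2·-1 + -2.4·0.5 + 2.9·0.5 + 0.7·2 + 1.8·1.

0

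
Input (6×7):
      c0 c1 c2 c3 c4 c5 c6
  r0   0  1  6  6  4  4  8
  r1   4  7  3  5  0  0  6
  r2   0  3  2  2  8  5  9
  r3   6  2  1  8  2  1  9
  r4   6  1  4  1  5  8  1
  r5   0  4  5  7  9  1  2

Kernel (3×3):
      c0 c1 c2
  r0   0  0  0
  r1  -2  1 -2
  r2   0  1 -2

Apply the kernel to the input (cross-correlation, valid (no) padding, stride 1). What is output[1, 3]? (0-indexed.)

The receptive field on the input at this output position is [5 0 0 / 2 8 5 / 8 2 1]. Elementwise product with the kernel and sum: 2·-2 + 8·1 + 5·-2 + 2·1 + 1·-2.

-6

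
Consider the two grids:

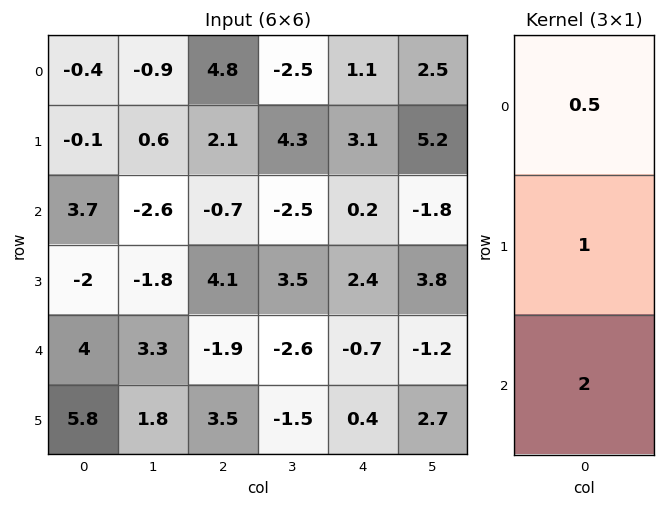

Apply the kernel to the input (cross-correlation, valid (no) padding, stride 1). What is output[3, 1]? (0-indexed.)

The receptive field on the input at this output position is [-1.8 / 3.3 / 1.8]. Elementwise product with the kernel and sum: -1.8·0.5 + 3.3·1 + 1.8·2.

6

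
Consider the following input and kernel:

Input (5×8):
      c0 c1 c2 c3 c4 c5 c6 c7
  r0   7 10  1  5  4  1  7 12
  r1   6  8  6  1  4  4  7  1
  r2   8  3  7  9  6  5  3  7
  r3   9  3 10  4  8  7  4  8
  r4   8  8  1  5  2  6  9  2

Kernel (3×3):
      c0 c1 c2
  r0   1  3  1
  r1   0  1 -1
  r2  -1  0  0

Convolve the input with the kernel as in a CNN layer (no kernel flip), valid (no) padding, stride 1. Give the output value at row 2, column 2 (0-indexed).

The receptive field on the input at this output position is [7 9 6 / 10 4 8 / 1 5 2]. Elementwise product with the kernel and sum: 7·1 + 9·3 + 6·1 + 4·1 + 8·-1 + 1·-1.

35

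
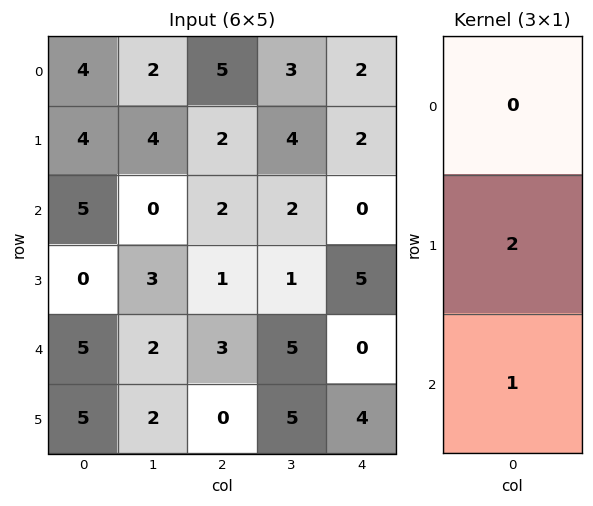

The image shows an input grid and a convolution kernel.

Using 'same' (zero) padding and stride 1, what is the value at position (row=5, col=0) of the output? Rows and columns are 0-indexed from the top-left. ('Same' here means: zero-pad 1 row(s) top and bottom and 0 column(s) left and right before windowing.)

The receptive field on the zero-padded input at this output position is [5 / 5 / 0]. Elementwise product with the kernel and sum: 5·2 + 0·1.

10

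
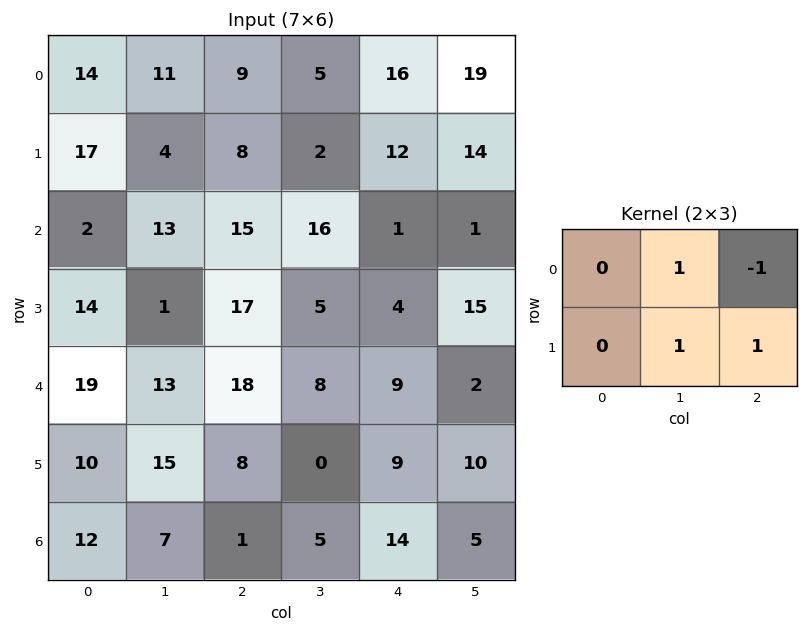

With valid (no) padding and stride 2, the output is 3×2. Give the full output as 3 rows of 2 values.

14 3
16 24
18 8

Output[0,0]: The receptive field on the input at this output position is [14 11 9 / 17 4 8]. Elementwise product with the kernel and sum: 11·1 + 9·-1 + 4·1 + 8·1.
Output[0,1]: The receptive field on the input at this output position is [9 5 16 / 8 2 12]. Elementwise product with the kernel and sum: 5·1 + 16·-1 + 2·1 + 12·1.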